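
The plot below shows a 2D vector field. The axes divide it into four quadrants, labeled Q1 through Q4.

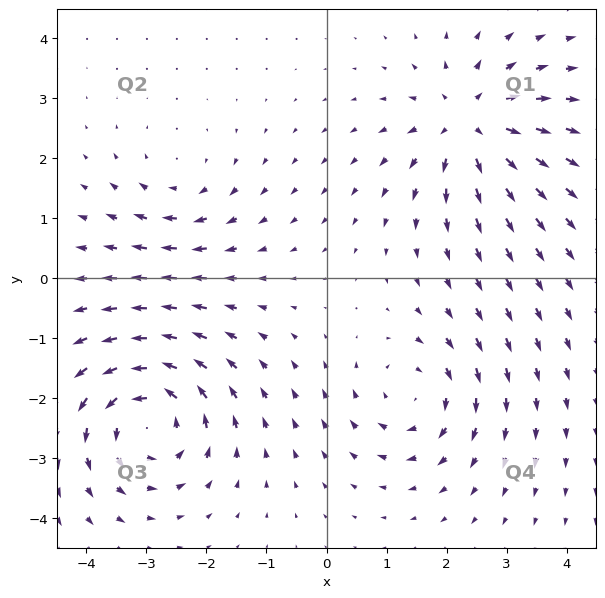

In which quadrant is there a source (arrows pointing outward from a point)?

The source sits at approximately (2.4, 2.6), which lies in quadrant Q1. The divergence there is about +5, positive as expected for a source.

Q1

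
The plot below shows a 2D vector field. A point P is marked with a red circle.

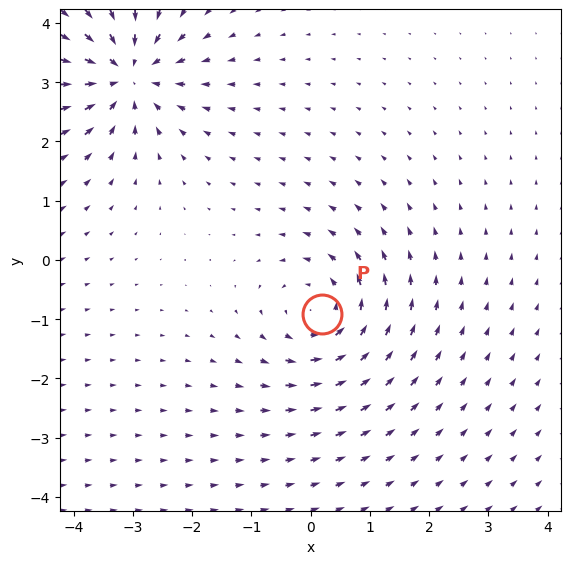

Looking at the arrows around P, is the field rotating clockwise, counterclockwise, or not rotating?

Near P at (0.2, -0.9) the arrows circulate counterclockwise. The curl (z-component) there is about +3; positive curl means counterclockwise rotation.

counterclockwise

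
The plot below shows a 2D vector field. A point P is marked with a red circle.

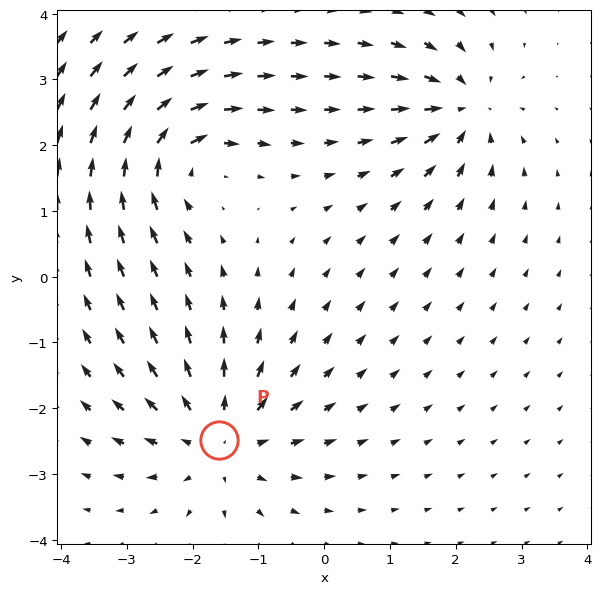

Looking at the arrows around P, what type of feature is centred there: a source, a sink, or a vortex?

source

At P (-1.6, -2.5) the arrows spread outward. Divergence about +3, curl ≈0 — positive divergence with near-zero curl is a source.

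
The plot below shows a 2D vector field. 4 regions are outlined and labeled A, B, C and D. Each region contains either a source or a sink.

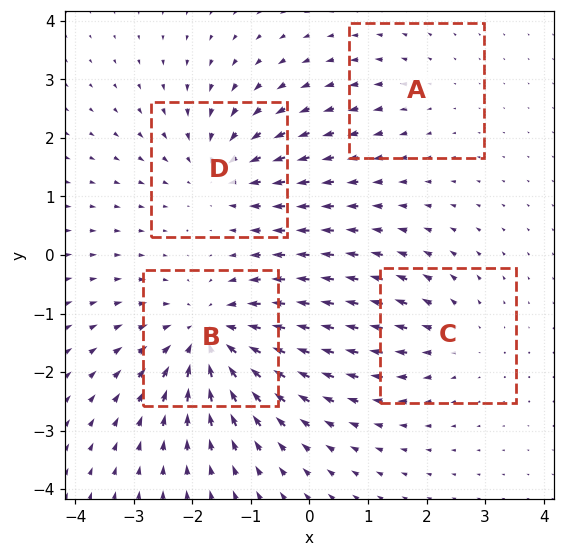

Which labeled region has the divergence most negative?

B

Divergence at each region's feature centre — A: about +2, B: about -7, C: about +3, D: about -4. Region B is most negative.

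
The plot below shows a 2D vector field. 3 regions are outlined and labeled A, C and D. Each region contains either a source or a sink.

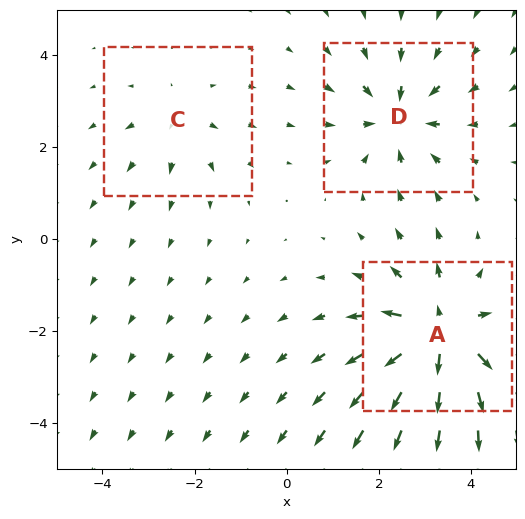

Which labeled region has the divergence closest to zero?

C

Divergence at each region's feature centre — A: about +6, C: about +2, D: about -4. Region C is closest to zero.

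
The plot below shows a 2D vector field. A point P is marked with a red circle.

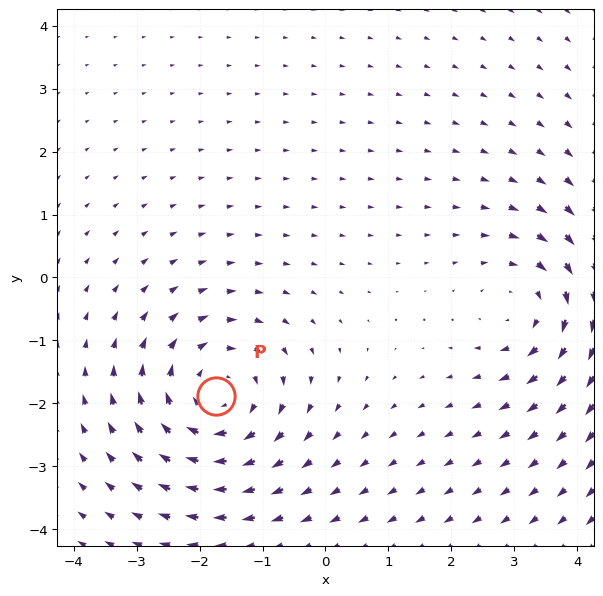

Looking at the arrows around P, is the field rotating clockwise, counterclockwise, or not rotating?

clockwise

Near P at (-1.7, -1.9) the arrows circulate clockwise. The curl (z-component) there is about -4; negative curl means clockwise rotation.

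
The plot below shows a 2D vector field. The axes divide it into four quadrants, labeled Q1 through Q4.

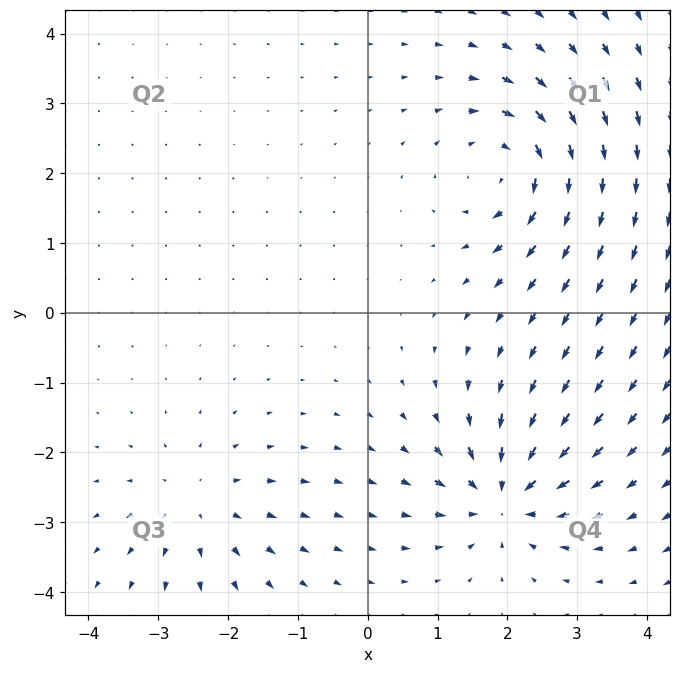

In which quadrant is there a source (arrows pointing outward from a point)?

Q3

The source sits at approximately (-2.5, -2.8), which lies in quadrant Q3. The divergence there is about +3, positive as expected for a source.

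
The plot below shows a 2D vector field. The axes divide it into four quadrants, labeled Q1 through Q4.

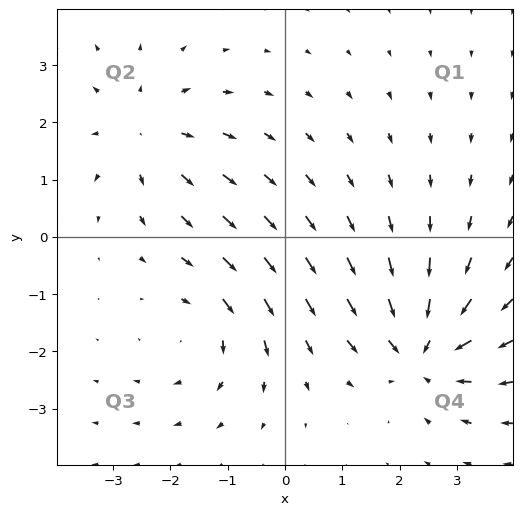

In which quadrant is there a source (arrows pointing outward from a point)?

The source sits at approximately (-2.5, 1.8), which lies in quadrant Q2. The divergence there is about +3, positive as expected for a source.

Q2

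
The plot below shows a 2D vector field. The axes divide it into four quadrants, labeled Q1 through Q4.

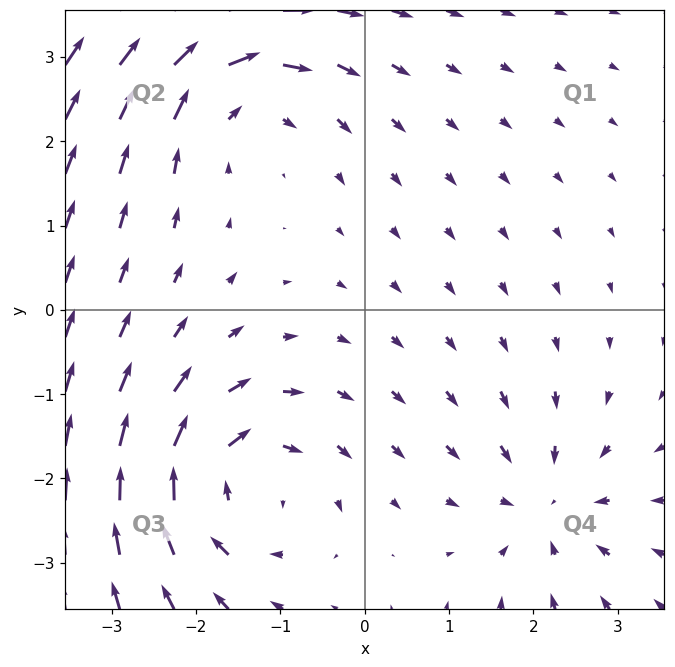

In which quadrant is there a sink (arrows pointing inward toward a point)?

Q4

The sink sits at approximately (2.2, -2.3), which lies in quadrant Q4. The divergence there is about -4, negative as expected for a sink.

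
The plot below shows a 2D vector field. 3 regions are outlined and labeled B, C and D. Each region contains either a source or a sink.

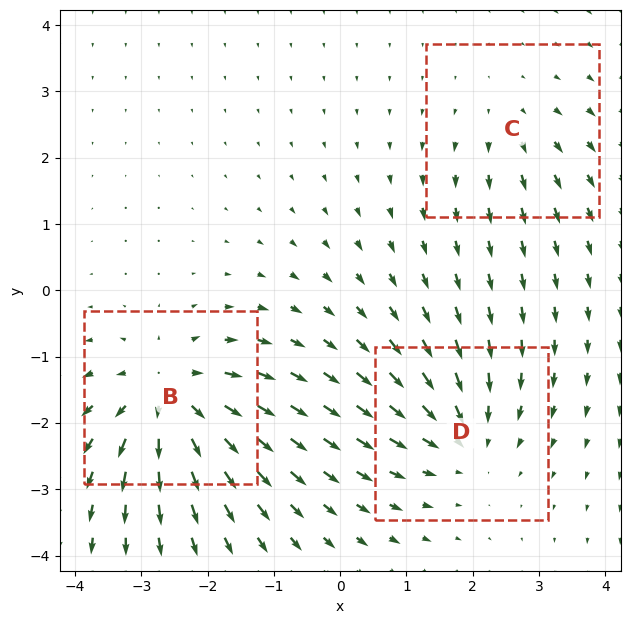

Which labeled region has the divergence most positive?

Divergence at each region's feature centre — B: about +5, C: about +2, D: about -4. Region B is most positive.

B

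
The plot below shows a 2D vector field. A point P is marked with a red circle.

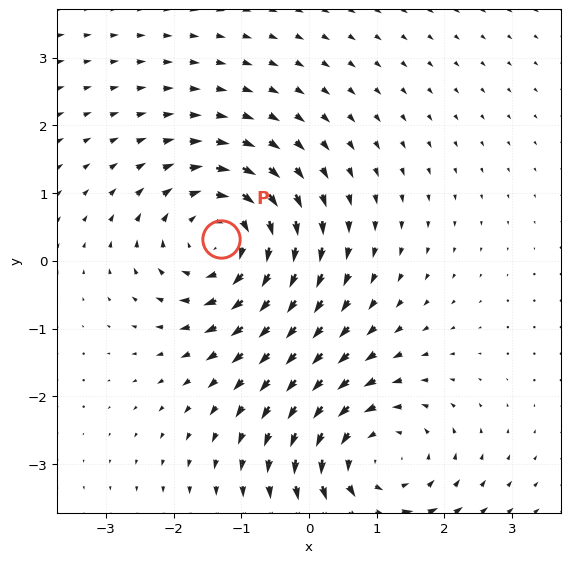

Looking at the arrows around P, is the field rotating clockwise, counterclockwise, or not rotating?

clockwise

Near P at (-1.3, 0.3) the arrows circulate clockwise. The curl (z-component) there is about -4; negative curl means clockwise rotation.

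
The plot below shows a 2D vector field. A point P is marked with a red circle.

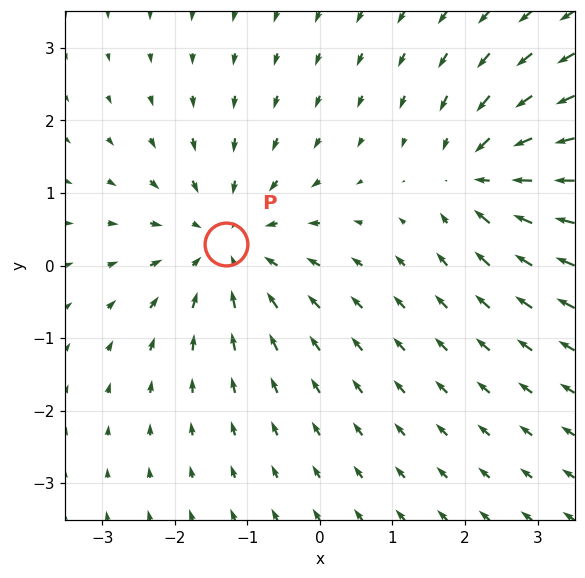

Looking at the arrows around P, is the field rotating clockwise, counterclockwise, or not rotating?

Near P at (-1.3, 0.3) the arrows show no circulation. The curl there is ≈0.

not rotating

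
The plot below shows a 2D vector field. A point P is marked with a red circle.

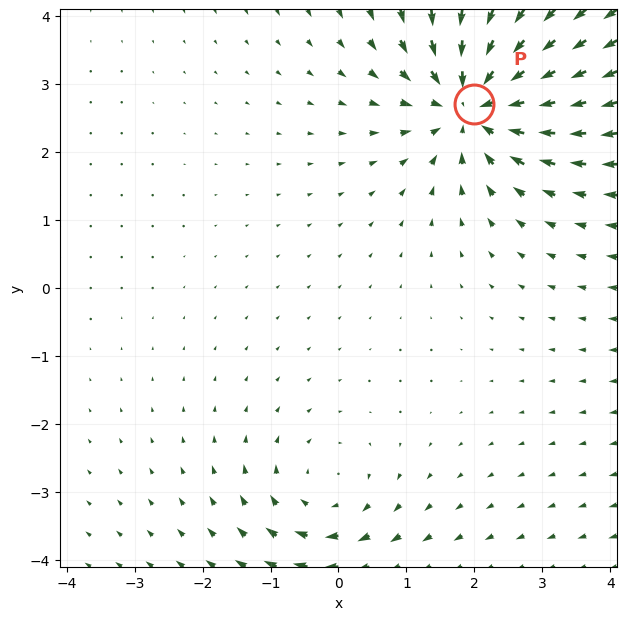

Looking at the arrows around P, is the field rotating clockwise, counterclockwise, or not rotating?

not rotating

Near P at (2.0, 2.7) the arrows show no circulation. The curl there is ≈0.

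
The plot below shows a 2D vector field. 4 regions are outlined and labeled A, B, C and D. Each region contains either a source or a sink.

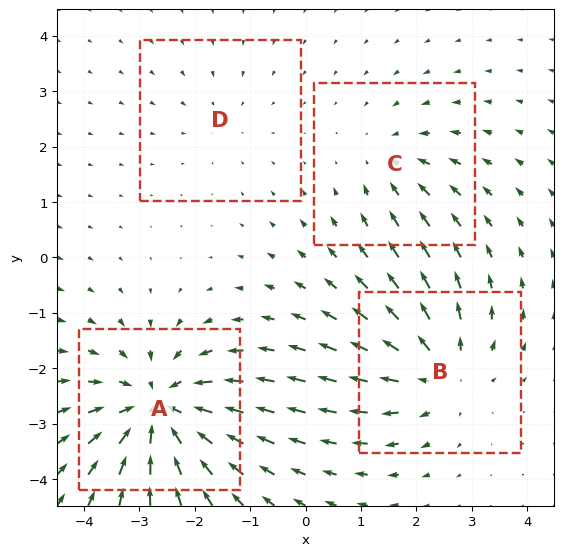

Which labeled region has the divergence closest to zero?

Divergence at each region's feature centre — A: about -7, B: about +5, C: about -3, D: about -2. Region D is closest to zero.

D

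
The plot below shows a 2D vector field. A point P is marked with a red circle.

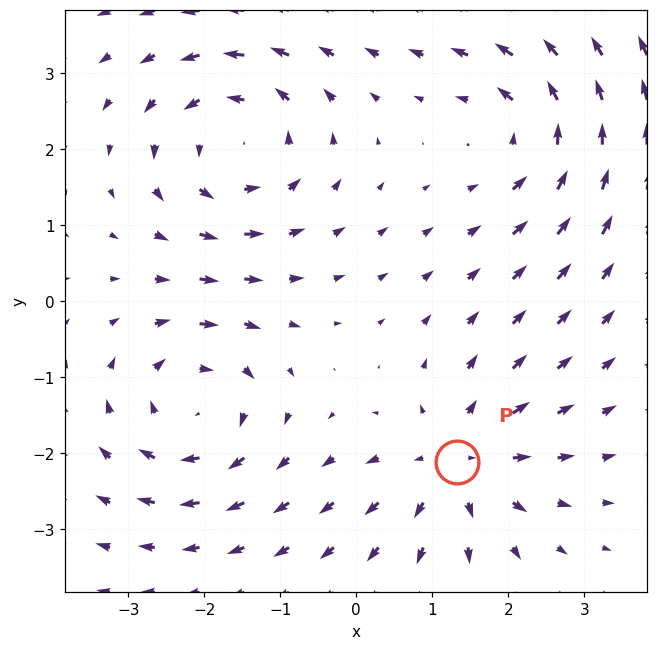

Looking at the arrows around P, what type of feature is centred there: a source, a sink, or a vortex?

source

At P (1.3, -2.1) the arrows spread outward. Divergence about +3, curl ≈0 — positive divergence with near-zero curl is a source.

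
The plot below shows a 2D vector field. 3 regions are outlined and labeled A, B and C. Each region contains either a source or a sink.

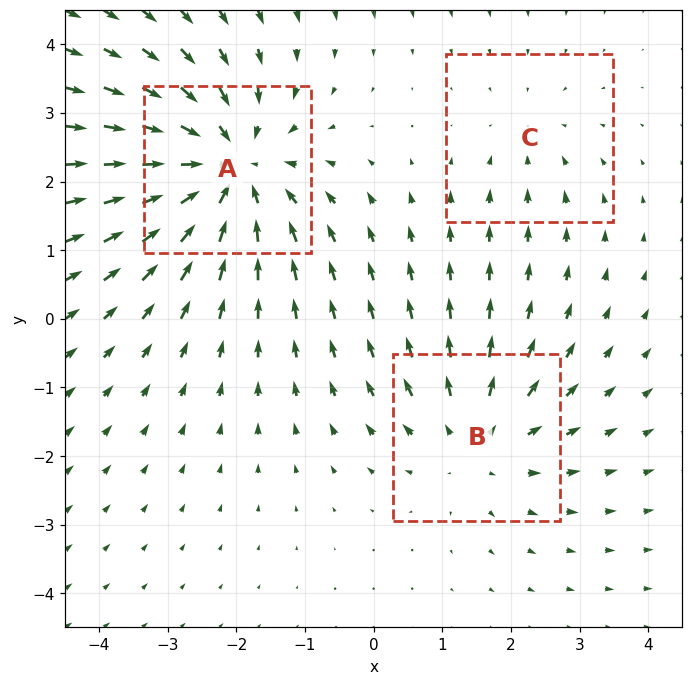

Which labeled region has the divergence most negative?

A

Divergence at each region's feature centre — A: about -4, B: about +3, C: about -2. Region A is most negative.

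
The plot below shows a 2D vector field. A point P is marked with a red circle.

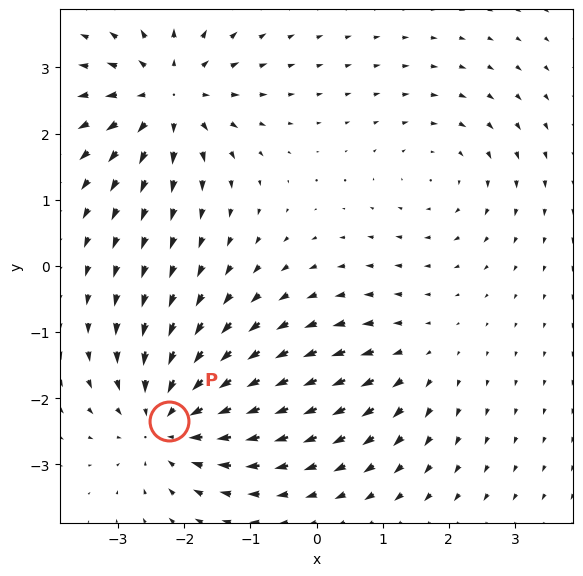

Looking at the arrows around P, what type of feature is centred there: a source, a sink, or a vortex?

sink

At P (-2.2, -2.3) the arrows converge inward. Divergence about -5, curl ≈0 — negative divergence with near-zero curl is a sink.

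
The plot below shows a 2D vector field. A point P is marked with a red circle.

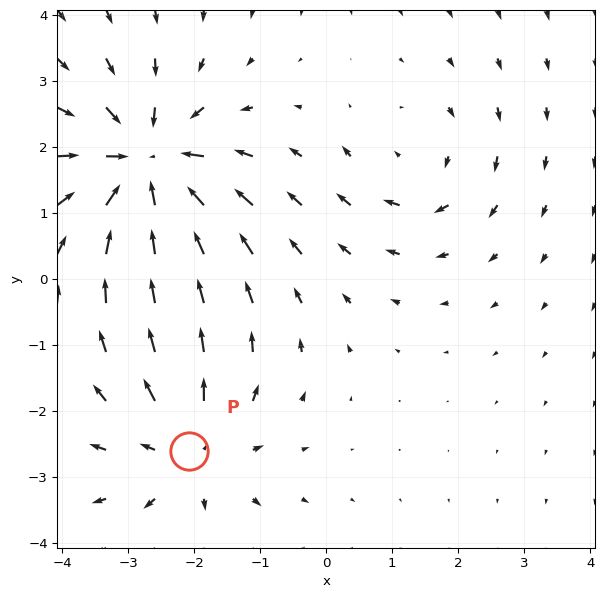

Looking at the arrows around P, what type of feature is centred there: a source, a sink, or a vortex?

source

At P (-2.1, -2.6) the arrows spread outward. Divergence about +3, curl ≈0 — positive divergence with near-zero curl is a source.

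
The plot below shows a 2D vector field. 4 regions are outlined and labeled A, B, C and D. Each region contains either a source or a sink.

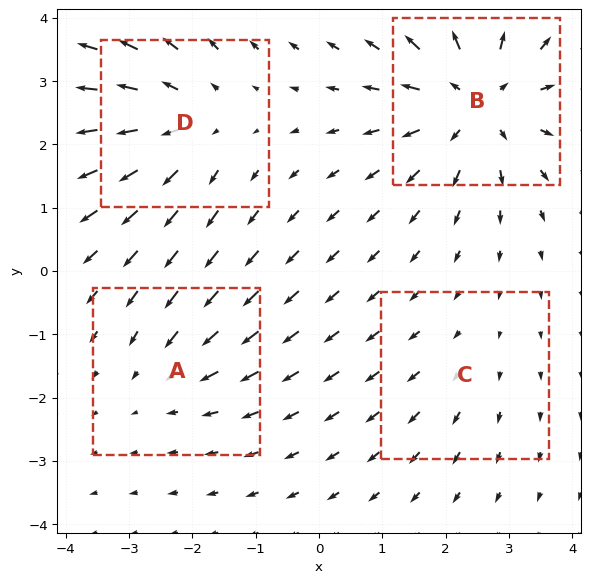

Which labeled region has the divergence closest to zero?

C

Divergence at each region's feature centre — A: about -3, B: about +6, C: about +2, D: about +4. Region C is closest to zero.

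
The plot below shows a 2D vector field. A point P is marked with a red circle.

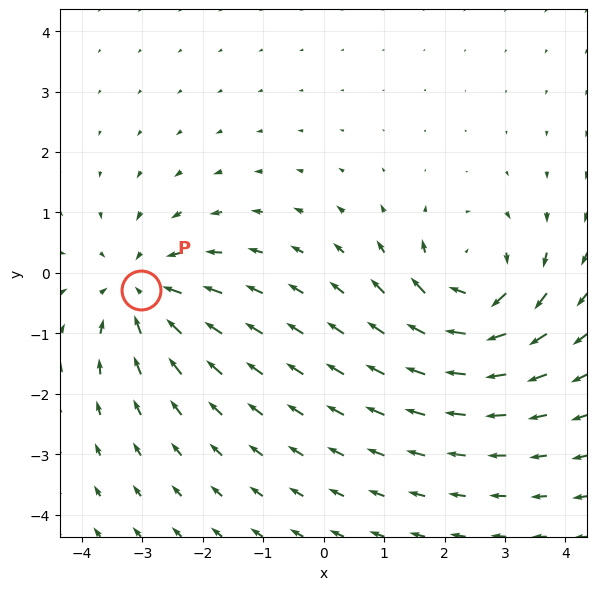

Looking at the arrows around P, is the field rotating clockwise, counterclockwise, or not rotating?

not rotating

Near P at (-3.0, -0.3) the arrows show no circulation. The curl there is ≈0.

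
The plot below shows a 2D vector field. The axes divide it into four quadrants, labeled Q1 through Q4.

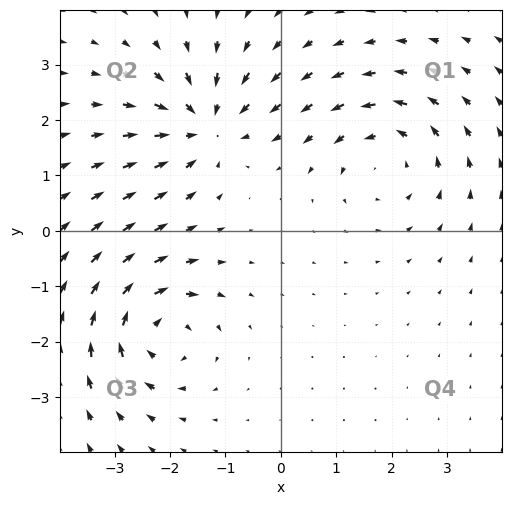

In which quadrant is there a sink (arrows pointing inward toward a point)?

Q2

The sink sits at approximately (-1.4, 1.9), which lies in quadrant Q2. The divergence there is about -5, negative as expected for a sink.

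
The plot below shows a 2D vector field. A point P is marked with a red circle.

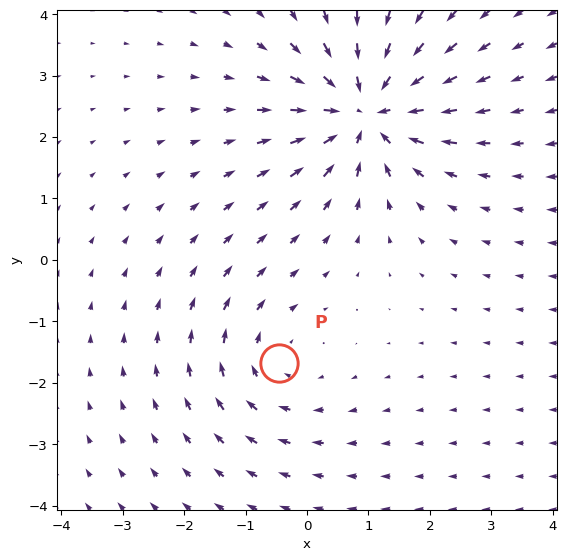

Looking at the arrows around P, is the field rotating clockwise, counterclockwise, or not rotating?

clockwise

Near P at (-0.5, -1.7) the arrows circulate clockwise. The curl (z-component) there is about -2; negative curl means clockwise rotation.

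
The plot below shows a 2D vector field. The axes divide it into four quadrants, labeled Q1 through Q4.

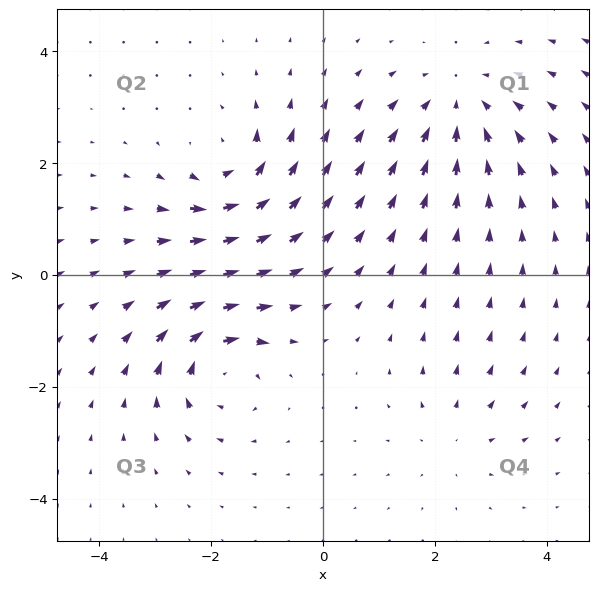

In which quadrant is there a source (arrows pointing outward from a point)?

Q4

The source sits at approximately (2.3, -2.9), which lies in quadrant Q4. The divergence there is about +3, positive as expected for a source.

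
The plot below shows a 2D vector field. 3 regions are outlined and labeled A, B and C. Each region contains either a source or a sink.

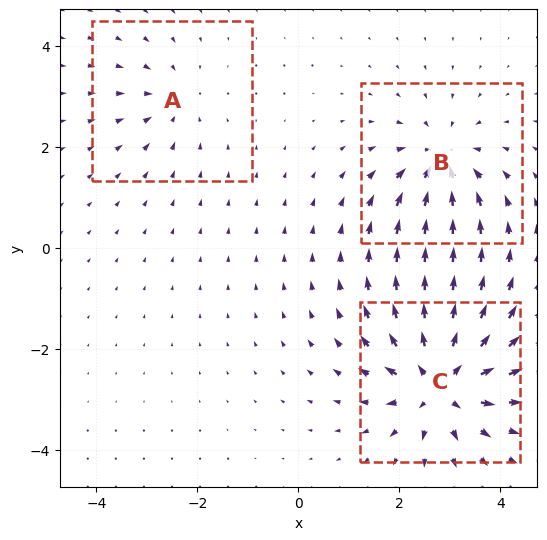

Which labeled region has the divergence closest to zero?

Divergence at each region's feature centre — A: about -2, B: about -4, C: about +6. Region A is closest to zero.

A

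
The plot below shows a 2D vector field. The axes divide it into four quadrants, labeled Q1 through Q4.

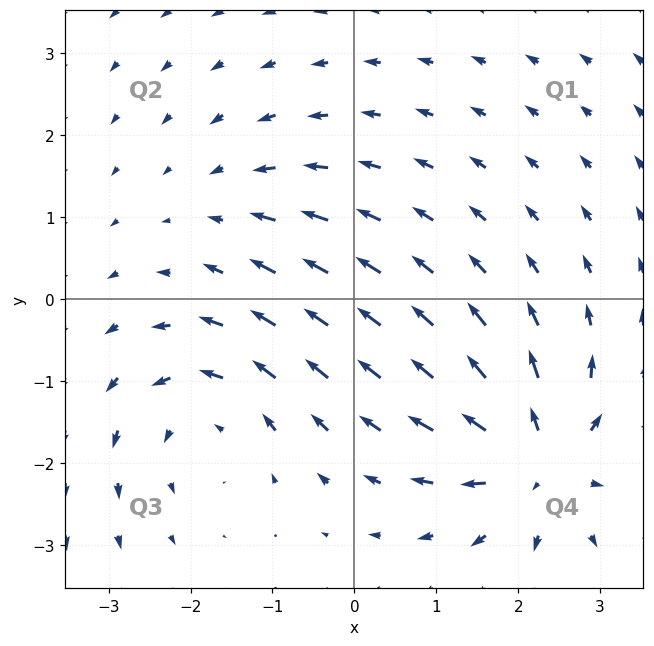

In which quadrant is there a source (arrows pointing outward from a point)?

The source sits at approximately (2.2, -2.0), which lies in quadrant Q4. The divergence there is about +7, positive as expected for a source.

Q4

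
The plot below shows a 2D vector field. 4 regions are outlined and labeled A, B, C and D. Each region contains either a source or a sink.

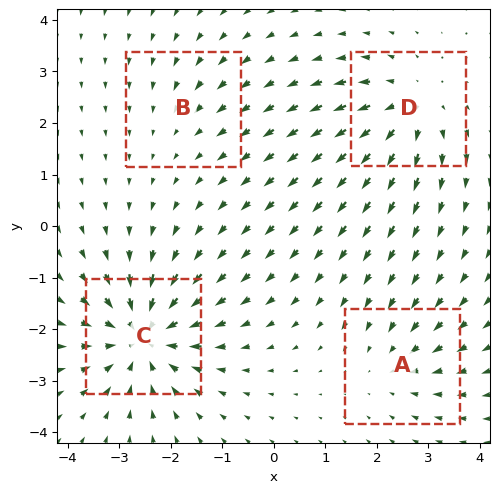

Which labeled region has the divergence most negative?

Divergence at each region's feature centre — A: about -3, B: about -2, C: about -8, D: about +5. Region C is most negative.

C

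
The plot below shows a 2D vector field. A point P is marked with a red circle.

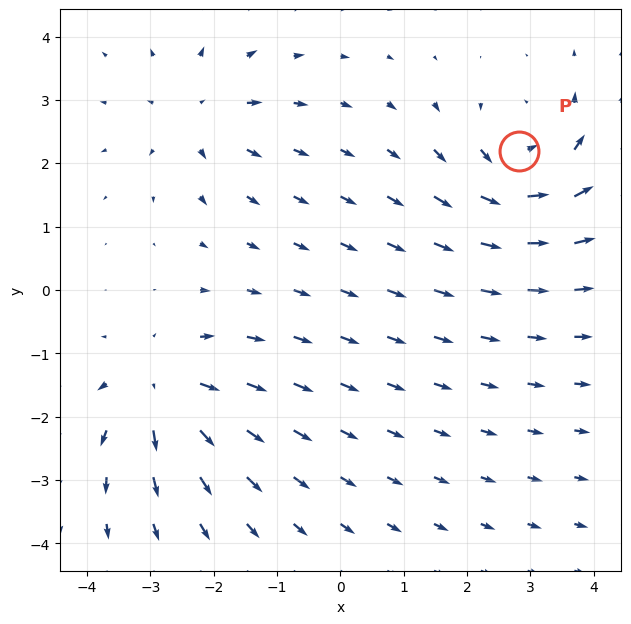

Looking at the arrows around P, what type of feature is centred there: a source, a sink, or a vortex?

vortex

At P (2.8, 2.2) the arrows circulate counterclockwise. Divergence ≈0, curl about +5 — near-zero divergence with nonzero curl is a vortex.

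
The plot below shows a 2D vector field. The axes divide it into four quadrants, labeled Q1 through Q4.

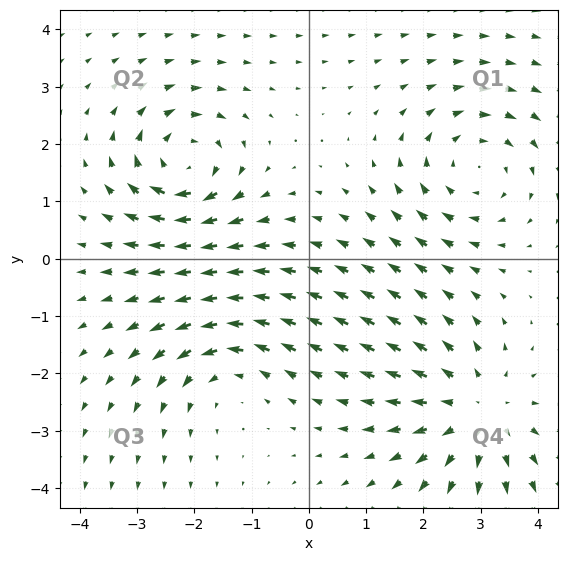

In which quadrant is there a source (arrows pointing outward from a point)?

The source sits at approximately (2.9, -2.7), which lies in quadrant Q4. The divergence there is about +4, positive as expected for a source.

Q4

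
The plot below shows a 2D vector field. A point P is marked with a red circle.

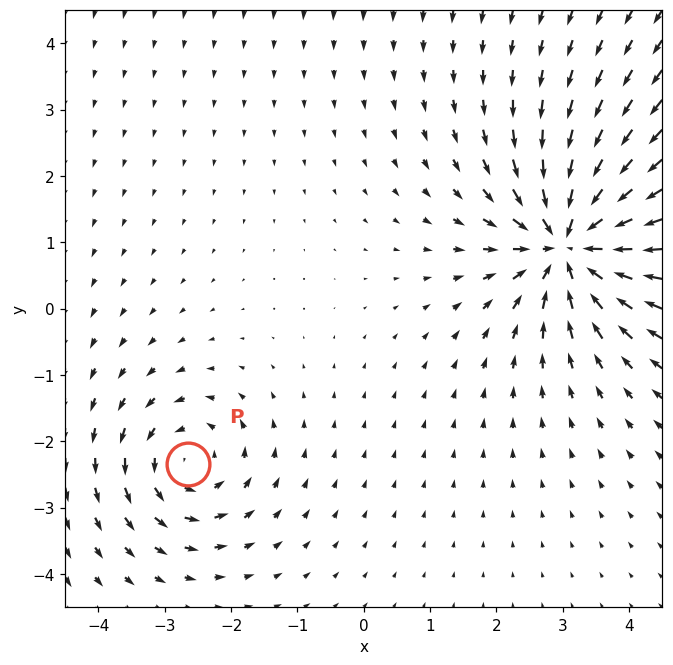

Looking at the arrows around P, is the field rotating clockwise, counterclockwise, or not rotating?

counterclockwise

Near P at (-2.7, -2.3) the arrows circulate counterclockwise. The curl (z-component) there is about +4; positive curl means counterclockwise rotation.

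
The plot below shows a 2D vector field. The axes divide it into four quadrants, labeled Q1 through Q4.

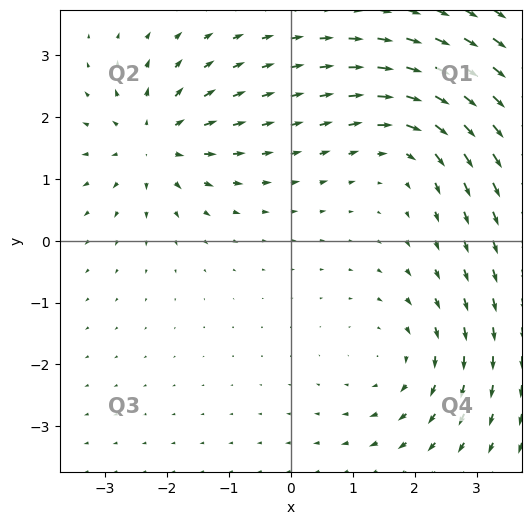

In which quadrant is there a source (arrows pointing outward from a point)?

Q2

The source sits at approximately (-2.2, 1.6), which lies in quadrant Q2. The divergence there is about +4, positive as expected for a source.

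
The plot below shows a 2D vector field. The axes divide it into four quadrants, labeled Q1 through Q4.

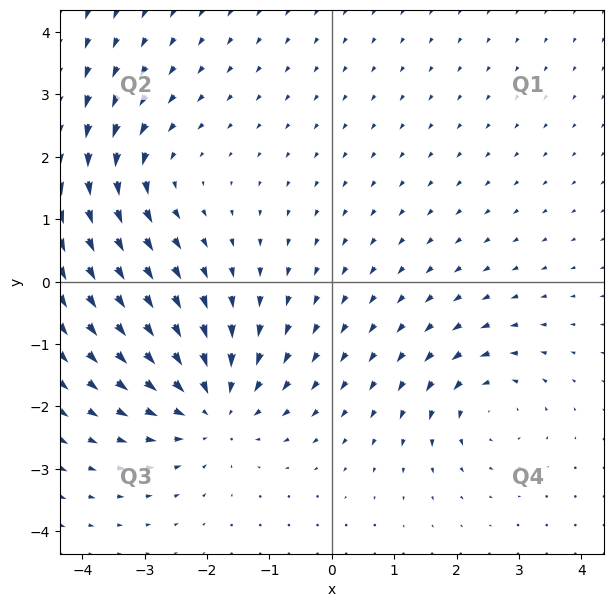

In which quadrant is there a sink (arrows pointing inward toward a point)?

The sink sits at approximately (-1.9, -2.0), which lies in quadrant Q3. The divergence there is about -4, negative as expected for a sink.

Q3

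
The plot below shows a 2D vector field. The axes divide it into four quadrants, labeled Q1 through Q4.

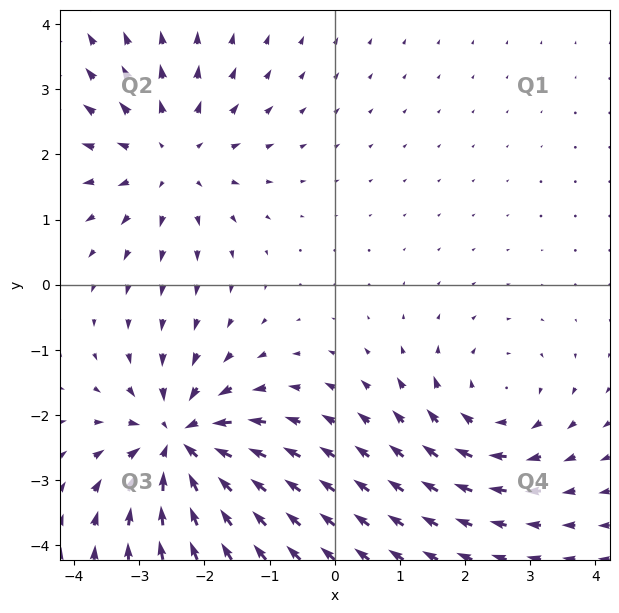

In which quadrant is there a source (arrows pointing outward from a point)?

The source sits at approximately (-2.5, 2.0), which lies in quadrant Q2. The divergence there is about +3, positive as expected for a source.

Q2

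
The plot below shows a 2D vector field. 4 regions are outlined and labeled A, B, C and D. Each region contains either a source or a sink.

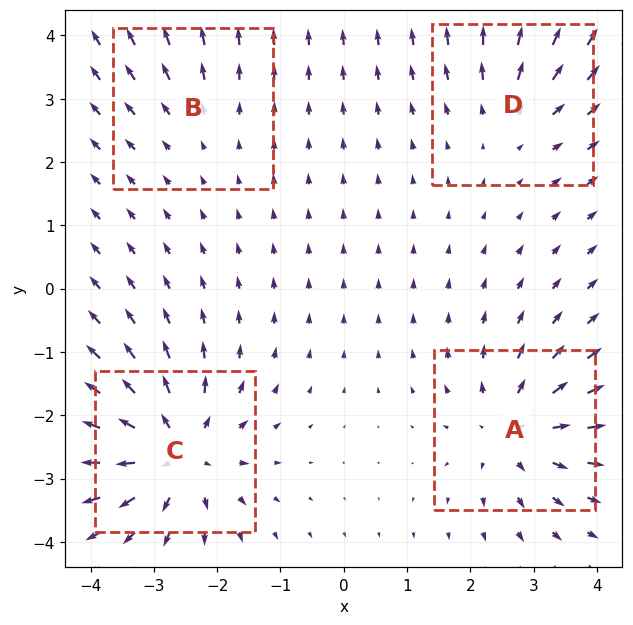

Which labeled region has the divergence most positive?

C

Divergence at each region's feature centre — A: about +5, B: about +2, C: about +7, D: about +3. Region C is most positive.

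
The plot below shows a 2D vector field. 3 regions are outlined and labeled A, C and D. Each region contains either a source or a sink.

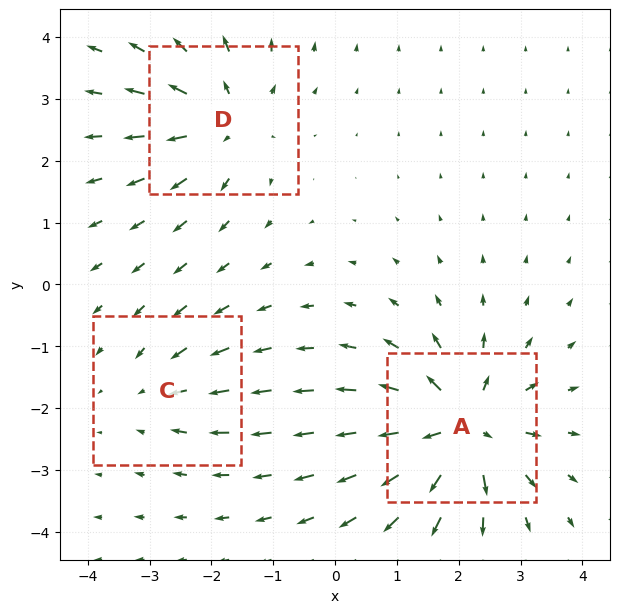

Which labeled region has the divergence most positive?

A

Divergence at each region's feature centre — A: about +6, C: about -2, D: about +4. Region A is most positive.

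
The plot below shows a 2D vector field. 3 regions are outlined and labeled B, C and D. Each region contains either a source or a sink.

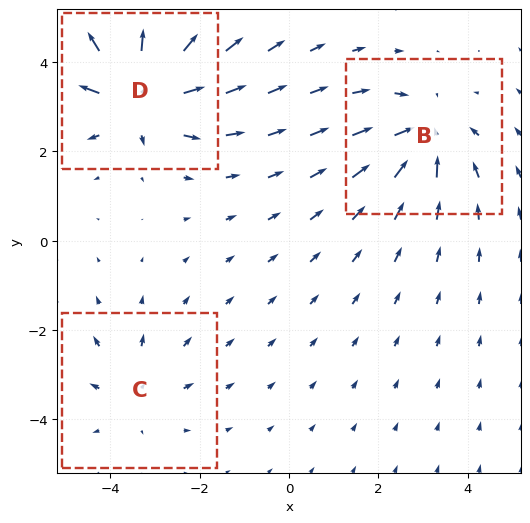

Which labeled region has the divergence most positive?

D

Divergence at each region's feature centre — B: about -3, C: about +2, D: about +5. Region D is most positive.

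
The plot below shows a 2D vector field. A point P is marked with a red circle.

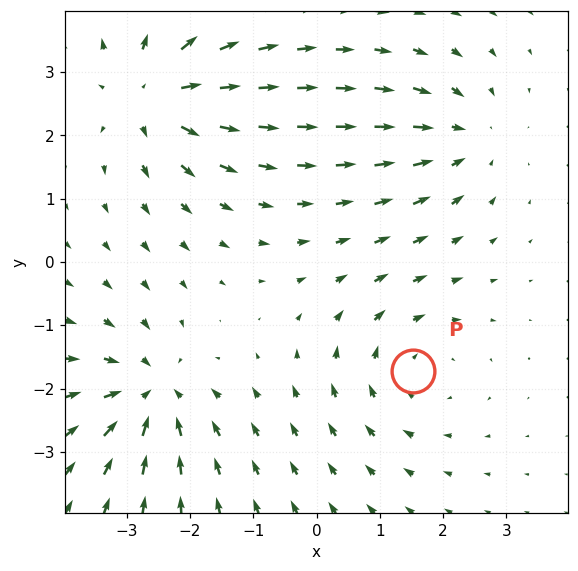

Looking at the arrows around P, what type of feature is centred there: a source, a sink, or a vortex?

vortex

At P (1.5, -1.7) the arrows circulate clockwise. Divergence ≈0, curl about -3 — near-zero divergence with nonzero curl is a vortex.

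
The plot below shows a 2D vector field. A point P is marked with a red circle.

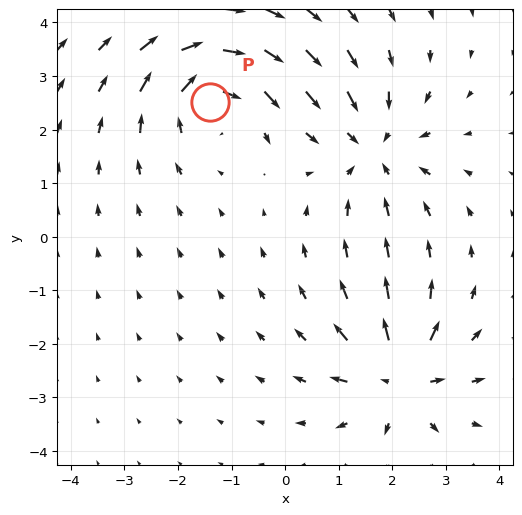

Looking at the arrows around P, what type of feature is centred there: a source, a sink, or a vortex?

At P (-1.4, 2.5) the arrows circulate clockwise. Divergence ≈0, curl about -5 — near-zero divergence with nonzero curl is a vortex.

vortex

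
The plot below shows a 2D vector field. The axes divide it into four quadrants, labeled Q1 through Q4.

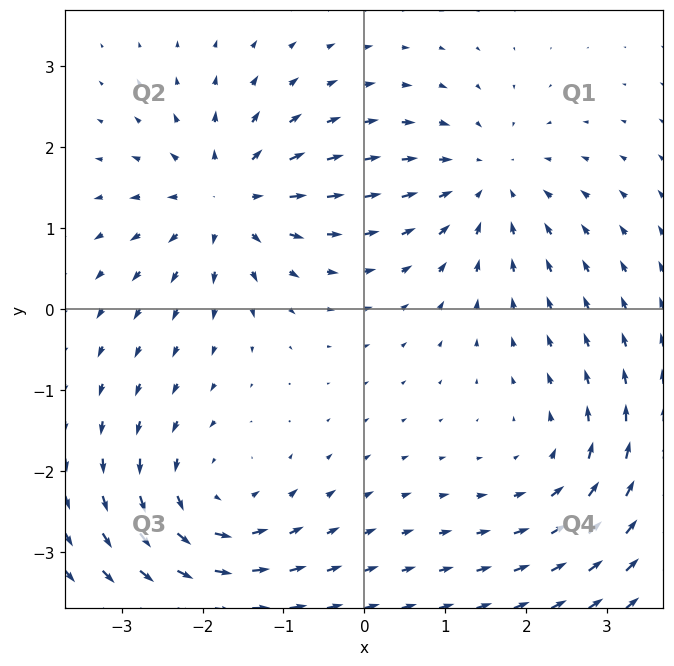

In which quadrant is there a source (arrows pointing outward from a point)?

Q2

The source sits at approximately (-1.7, 1.4), which lies in quadrant Q2. The divergence there is about +6, positive as expected for a source.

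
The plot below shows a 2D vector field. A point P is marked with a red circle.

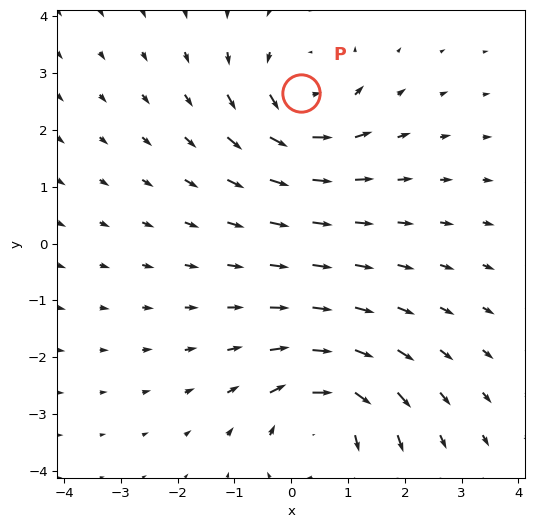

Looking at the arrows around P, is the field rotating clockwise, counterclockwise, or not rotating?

counterclockwise

Near P at (0.2, 2.7) the arrows circulate counterclockwise. The curl (z-component) there is about +5; positive curl means counterclockwise rotation.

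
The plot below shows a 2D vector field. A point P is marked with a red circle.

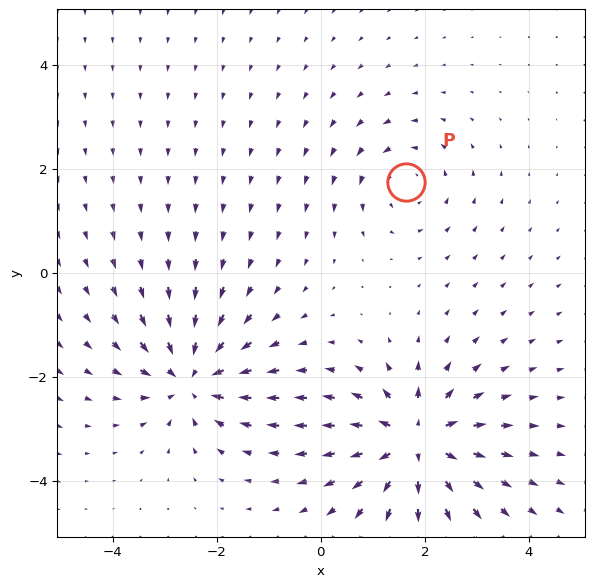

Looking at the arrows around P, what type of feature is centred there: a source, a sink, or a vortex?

vortex

At P (1.6, 1.7) the arrows circulate counterclockwise. Divergence ≈0, curl about +3 — near-zero divergence with nonzero curl is a vortex.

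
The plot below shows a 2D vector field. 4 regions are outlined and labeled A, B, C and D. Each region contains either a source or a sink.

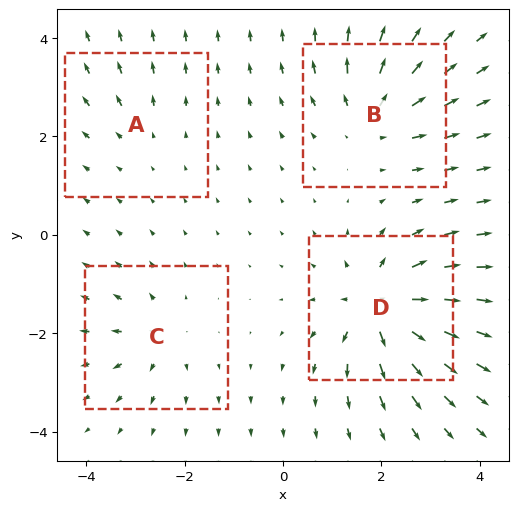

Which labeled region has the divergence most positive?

D

Divergence at each region's feature centre — A: about +2, B: about +6, C: about +4, D: about +8. Region D is most positive.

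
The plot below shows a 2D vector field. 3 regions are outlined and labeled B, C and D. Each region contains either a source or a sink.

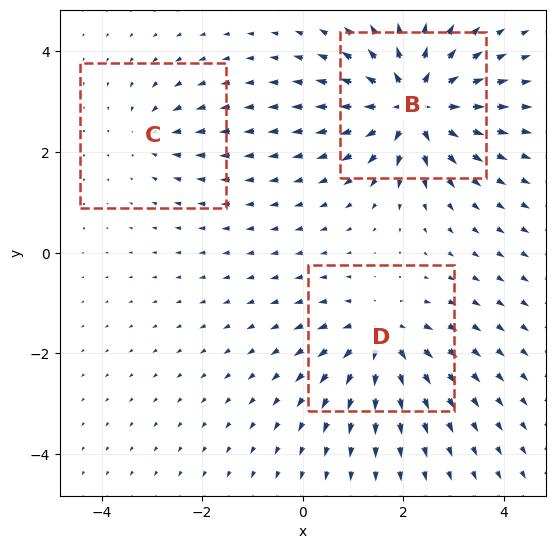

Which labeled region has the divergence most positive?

B

Divergence at each region's feature centre — B: about +6, C: about -2, D: about +4. Region B is most positive.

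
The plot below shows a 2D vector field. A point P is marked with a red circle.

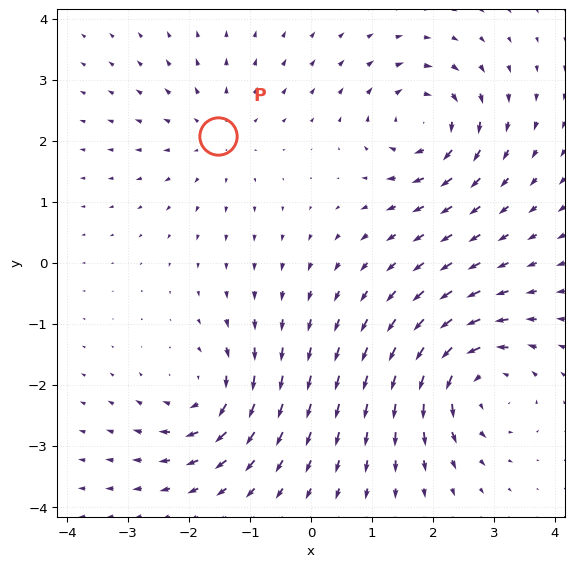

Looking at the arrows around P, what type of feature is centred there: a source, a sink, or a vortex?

At P (-1.5, 2.1) the arrows spread outward. Divergence about +3, curl ≈0 — positive divergence with near-zero curl is a source.

source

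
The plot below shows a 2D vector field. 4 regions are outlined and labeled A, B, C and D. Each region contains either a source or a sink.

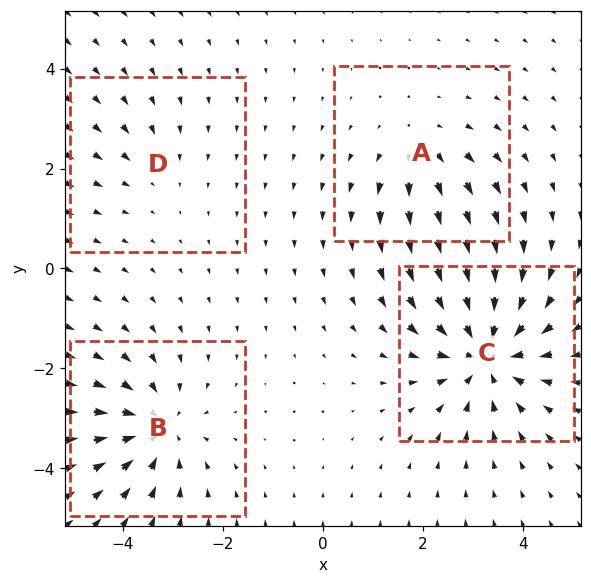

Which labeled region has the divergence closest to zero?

D

Divergence at each region's feature centre — A: about +3, B: about -5, C: about -6, D: about -2. Region D is closest to zero.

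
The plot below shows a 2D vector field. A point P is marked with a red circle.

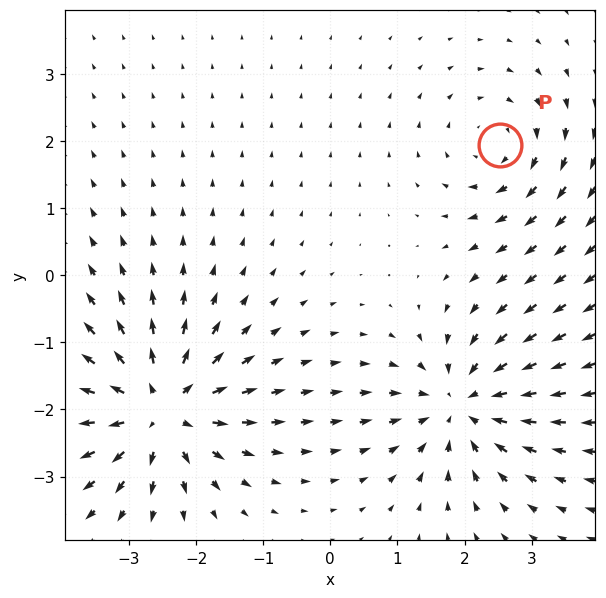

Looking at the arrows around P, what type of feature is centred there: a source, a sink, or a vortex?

At P (2.5, 1.9) the arrows circulate clockwise. Divergence ≈0, curl about -3 — near-zero divergence with nonzero curl is a vortex.

vortex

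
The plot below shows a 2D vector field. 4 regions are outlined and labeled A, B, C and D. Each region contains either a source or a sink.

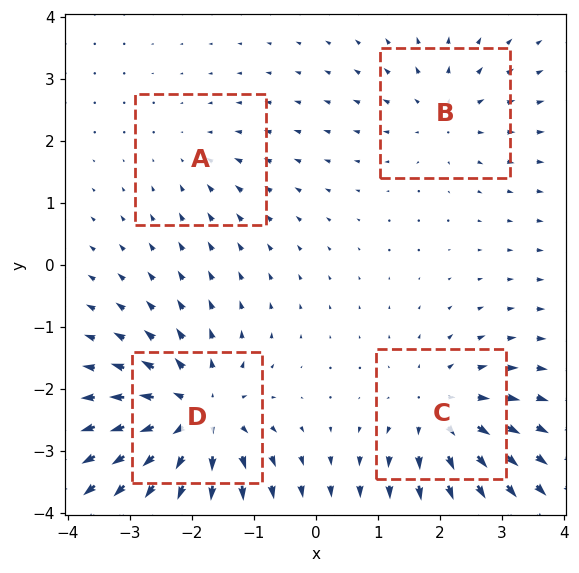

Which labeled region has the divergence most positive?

Divergence at each region's feature centre — A: about -2, B: about +4, C: about +5, D: about +7. Region D is most positive.

D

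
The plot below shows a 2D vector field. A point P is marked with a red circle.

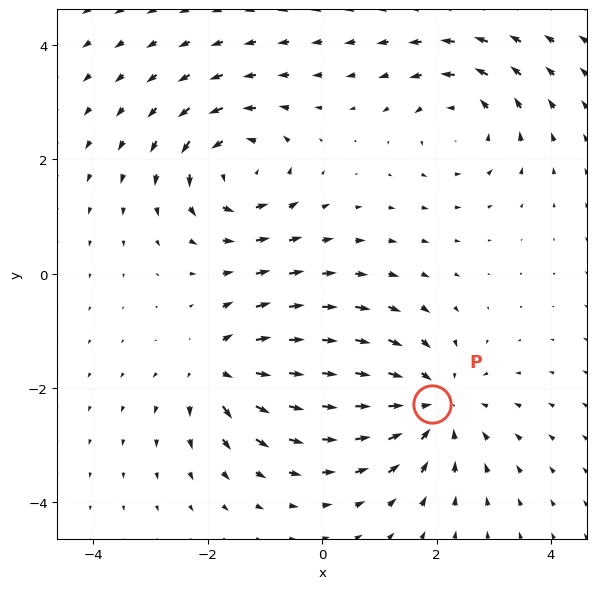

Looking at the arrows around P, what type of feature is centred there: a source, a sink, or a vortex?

At P (1.9, -2.3) the arrows converge inward. Divergence about -4, curl ≈0 — negative divergence with near-zero curl is a sink.

sink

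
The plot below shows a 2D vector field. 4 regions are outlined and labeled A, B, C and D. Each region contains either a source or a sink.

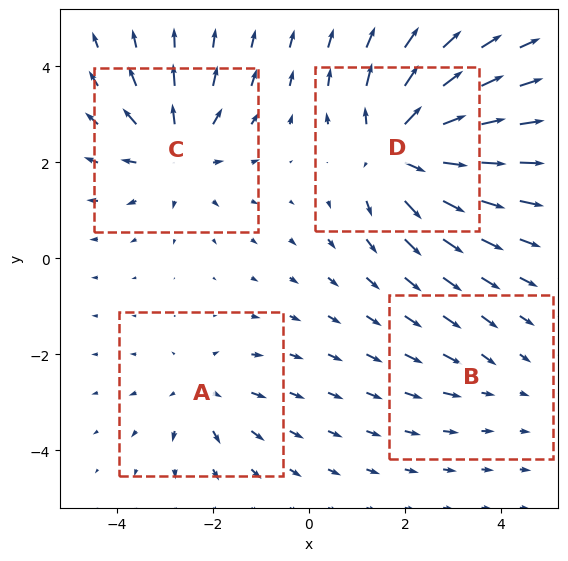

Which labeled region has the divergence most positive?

D

Divergence at each region's feature centre — A: about +4, B: about -2, C: about +5, D: about +8. Region D is most positive.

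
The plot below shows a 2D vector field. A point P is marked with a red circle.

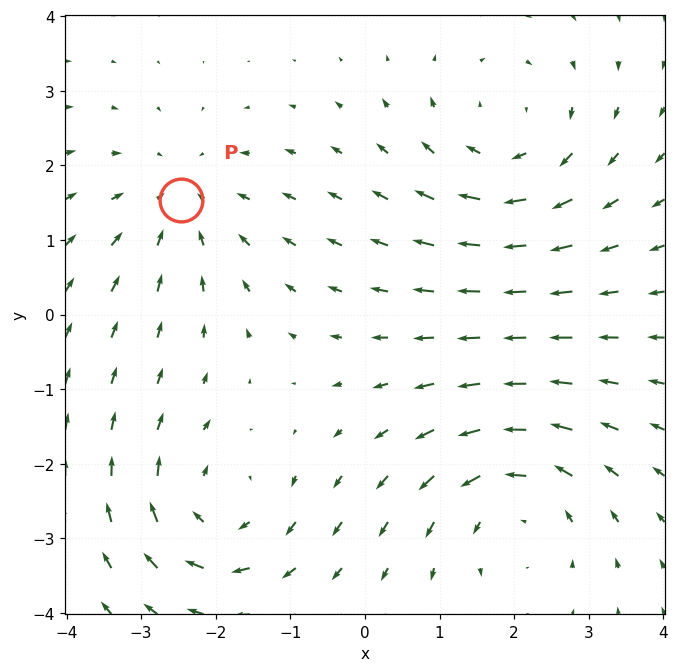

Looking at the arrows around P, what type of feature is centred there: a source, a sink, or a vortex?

At P (-2.5, 1.5) the arrows converge inward. Divergence about -3, curl ≈0 — negative divergence with near-zero curl is a sink.

sink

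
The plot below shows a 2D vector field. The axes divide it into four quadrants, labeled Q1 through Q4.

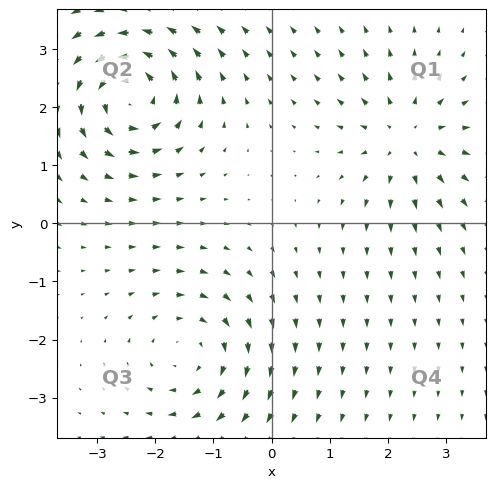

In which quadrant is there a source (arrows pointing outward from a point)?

The source sits at approximately (2.3, 1.5), which lies in quadrant Q1. The divergence there is about +3, positive as expected for a source.

Q1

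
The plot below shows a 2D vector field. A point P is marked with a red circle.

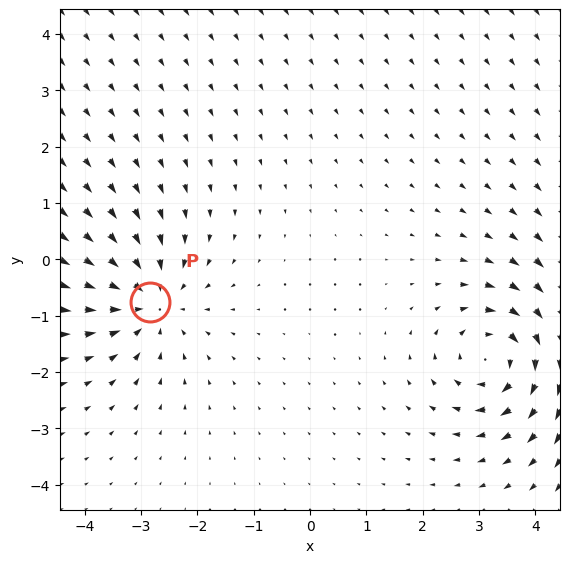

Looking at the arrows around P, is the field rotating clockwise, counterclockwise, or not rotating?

Near P at (-2.8, -0.7) the arrows show no circulation. The curl there is ≈0.

not rotating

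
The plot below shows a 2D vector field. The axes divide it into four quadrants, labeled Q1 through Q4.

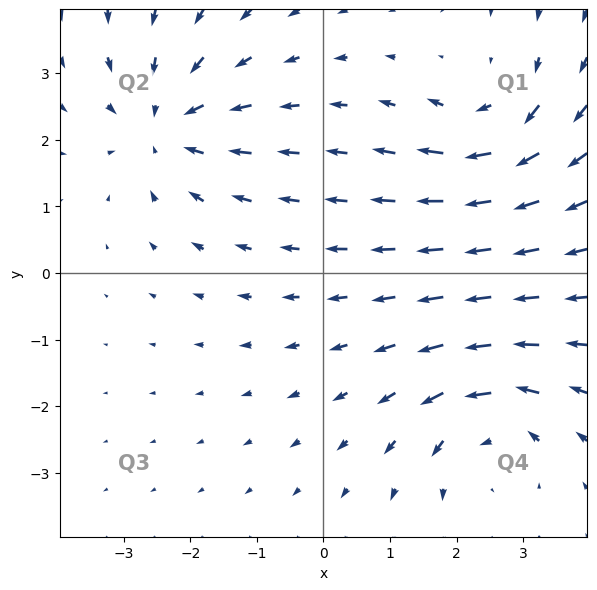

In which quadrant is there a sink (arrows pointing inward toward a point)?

The sink sits at approximately (-2.4, 2.2), which lies in quadrant Q2. The divergence there is about -4, negative as expected for a sink.

Q2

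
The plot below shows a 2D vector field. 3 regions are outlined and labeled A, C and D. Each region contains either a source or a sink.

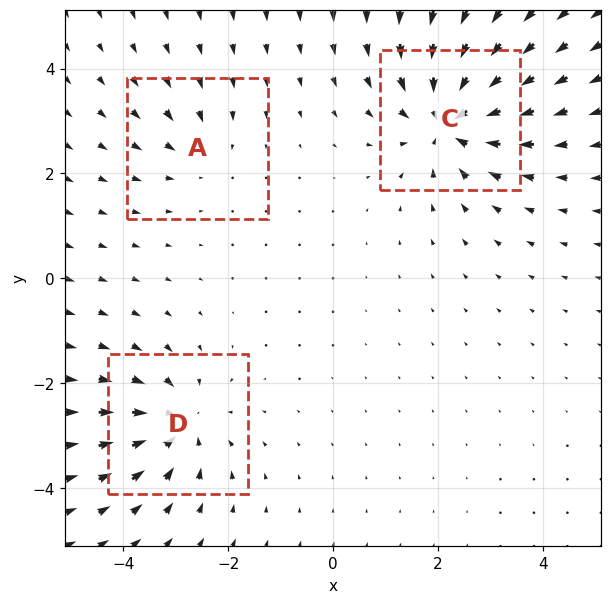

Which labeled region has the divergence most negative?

C

Divergence at each region's feature centre — A: about -2, C: about -5, D: about -4. Region C is most negative.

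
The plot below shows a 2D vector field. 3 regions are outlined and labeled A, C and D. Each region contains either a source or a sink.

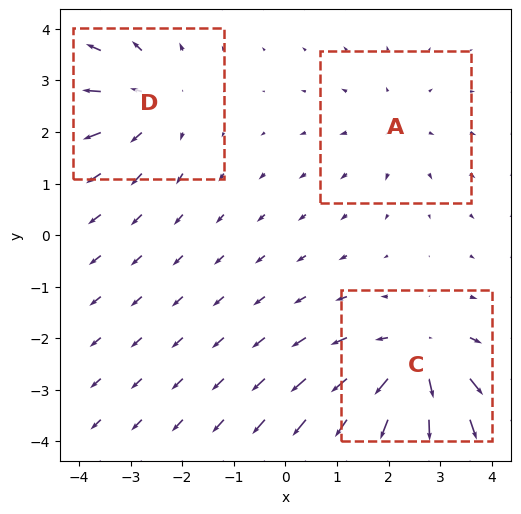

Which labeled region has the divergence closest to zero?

Divergence at each region's feature centre — A: about +2, C: about +4, D: about +3. Region A is closest to zero.

A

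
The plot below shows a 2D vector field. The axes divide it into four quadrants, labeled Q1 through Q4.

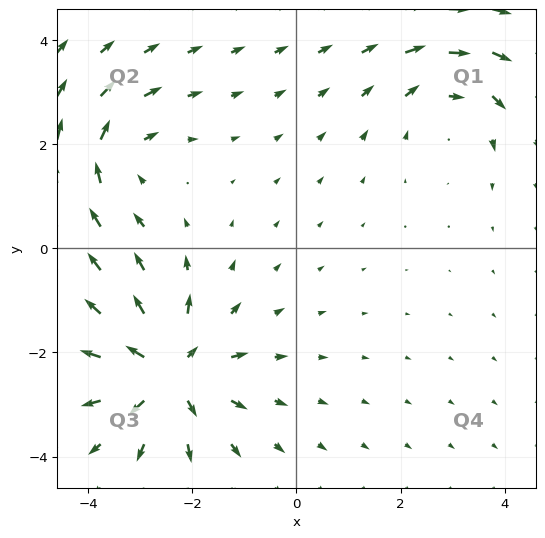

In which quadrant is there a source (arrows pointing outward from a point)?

Q3

The source sits at approximately (-2.5, -2.4), which lies in quadrant Q3. The divergence there is about +5, positive as expected for a source.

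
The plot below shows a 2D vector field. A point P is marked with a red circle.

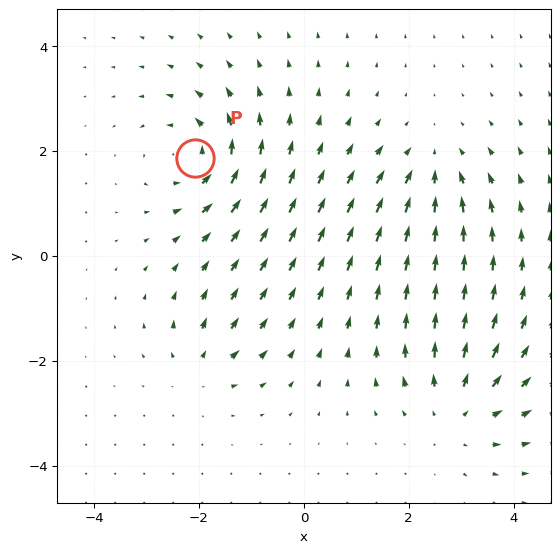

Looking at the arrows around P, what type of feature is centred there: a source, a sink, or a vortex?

vortex

At P (-2.1, 1.9) the arrows circulate counterclockwise. Divergence ≈0, curl about +6 — near-zero divergence with nonzero curl is a vortex.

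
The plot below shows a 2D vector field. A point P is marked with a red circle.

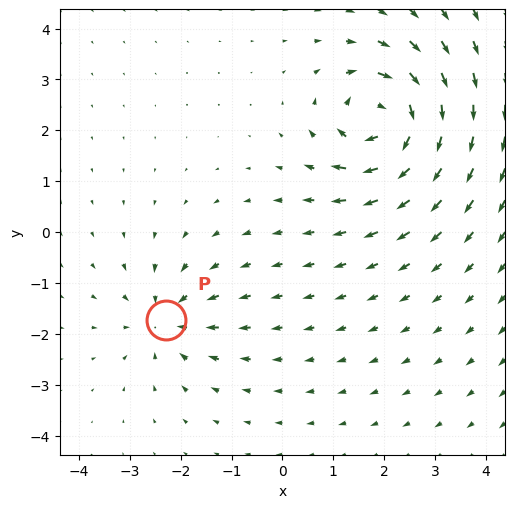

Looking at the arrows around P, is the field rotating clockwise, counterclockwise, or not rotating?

Near P at (-2.3, -1.7) the arrows show no circulation. The curl there is ≈0.

not rotating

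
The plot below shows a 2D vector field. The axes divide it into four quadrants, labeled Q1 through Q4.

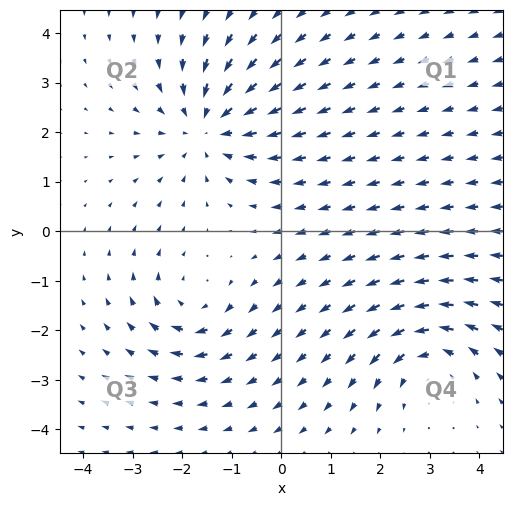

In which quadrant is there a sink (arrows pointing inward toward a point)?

Q2

The sink sits at approximately (-1.5, 2.1), which lies in quadrant Q2. The divergence there is about -4, negative as expected for a sink.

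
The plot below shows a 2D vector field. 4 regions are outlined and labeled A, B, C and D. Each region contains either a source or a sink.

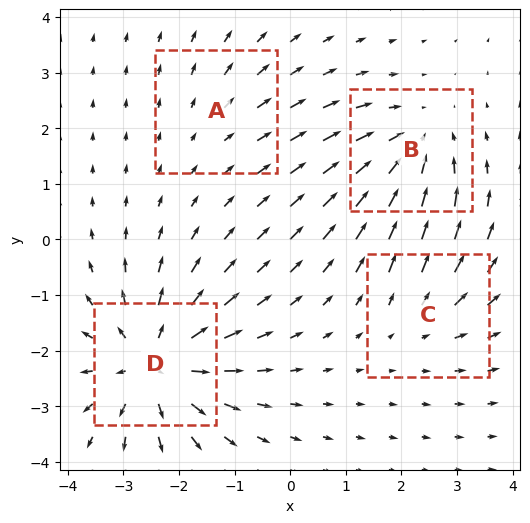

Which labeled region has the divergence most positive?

Divergence at each region's feature centre — A: about +2, B: about -5, C: about +3, D: about +7. Region D is most positive.

D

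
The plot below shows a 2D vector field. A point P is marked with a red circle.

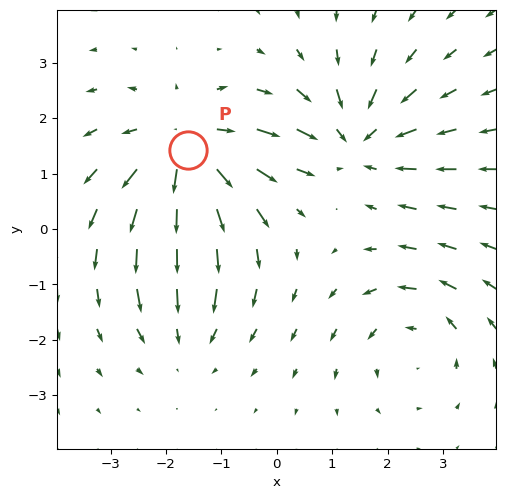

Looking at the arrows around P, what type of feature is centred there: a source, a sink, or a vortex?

At P (-1.6, 1.4) the arrows spread outward. Divergence about +4, curl ≈0 — positive divergence with near-zero curl is a source.

source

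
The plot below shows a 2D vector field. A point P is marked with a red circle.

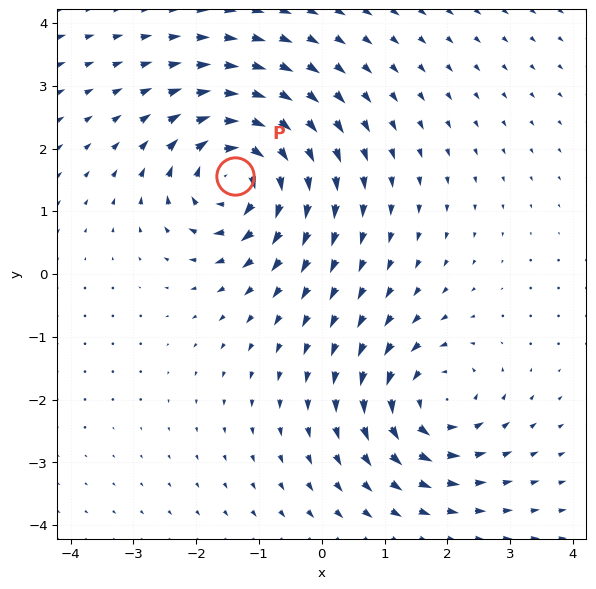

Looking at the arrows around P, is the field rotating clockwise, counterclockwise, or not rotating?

Near P at (-1.4, 1.6) the arrows circulate clockwise. The curl (z-component) there is about -5; negative curl means clockwise rotation.

clockwise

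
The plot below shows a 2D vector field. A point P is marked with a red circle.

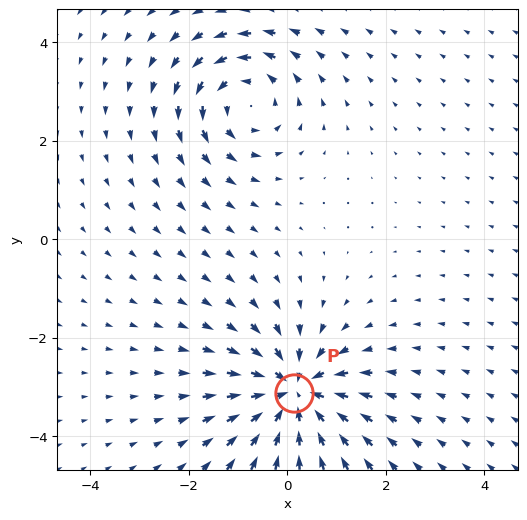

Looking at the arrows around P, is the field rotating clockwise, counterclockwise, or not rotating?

Near P at (0.1, -3.1) the arrows show no circulation. The curl there is ≈0.

not rotating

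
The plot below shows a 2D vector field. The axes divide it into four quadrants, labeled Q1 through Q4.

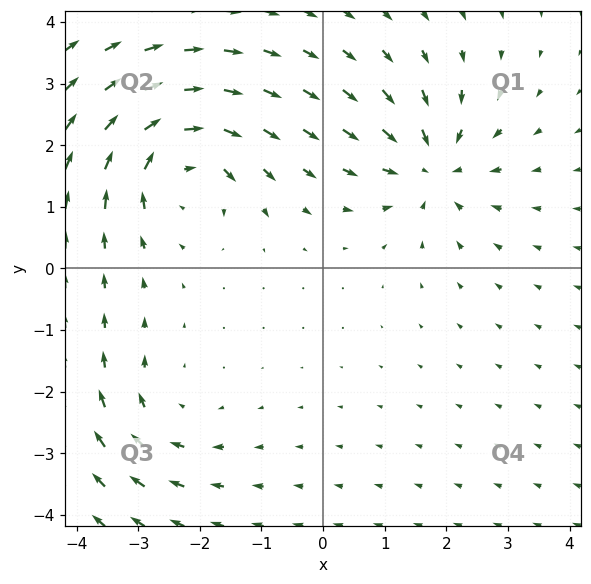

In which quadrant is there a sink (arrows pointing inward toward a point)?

Q1

The sink sits at approximately (1.8, 1.6), which lies in quadrant Q1. The divergence there is about -5, negative as expected for a sink.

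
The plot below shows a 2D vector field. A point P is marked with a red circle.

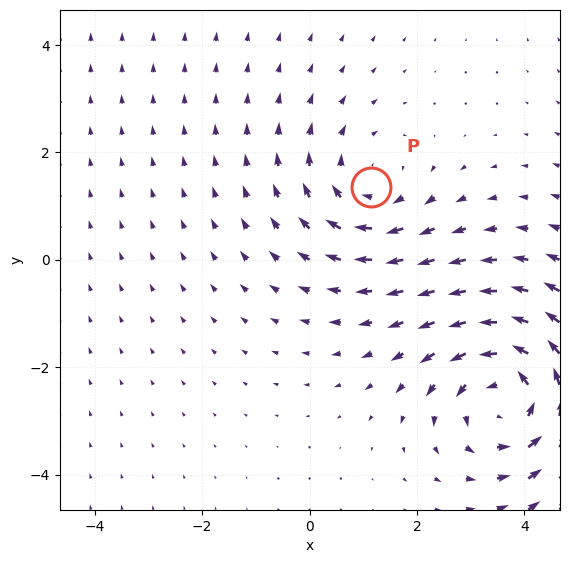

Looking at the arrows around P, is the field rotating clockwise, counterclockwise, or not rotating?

Near P at (1.1, 1.4) the arrows circulate clockwise. The curl (z-component) there is about -2; negative curl means clockwise rotation.

clockwise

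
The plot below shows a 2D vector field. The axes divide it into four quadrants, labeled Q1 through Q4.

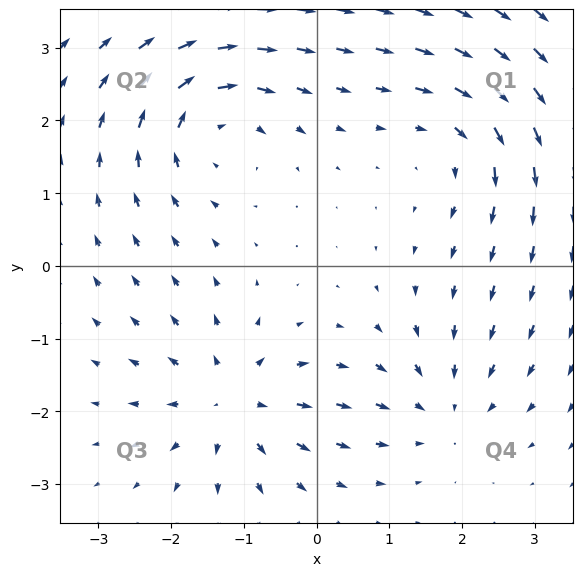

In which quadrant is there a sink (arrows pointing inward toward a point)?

The sink sits at approximately (1.7, -2.0), which lies in quadrant Q4. The divergence there is about -3, negative as expected for a sink.

Q4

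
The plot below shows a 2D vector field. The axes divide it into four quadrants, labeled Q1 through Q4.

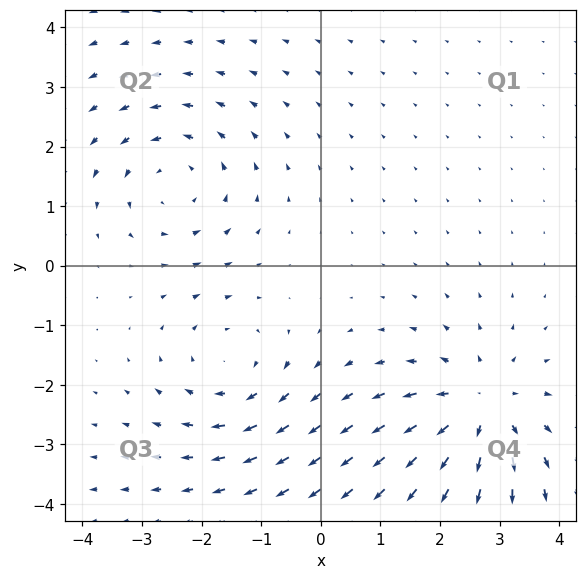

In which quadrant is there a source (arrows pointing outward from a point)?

Q4

The source sits at approximately (2.7, -2.4), which lies in quadrant Q4. The divergence there is about +4, positive as expected for a source.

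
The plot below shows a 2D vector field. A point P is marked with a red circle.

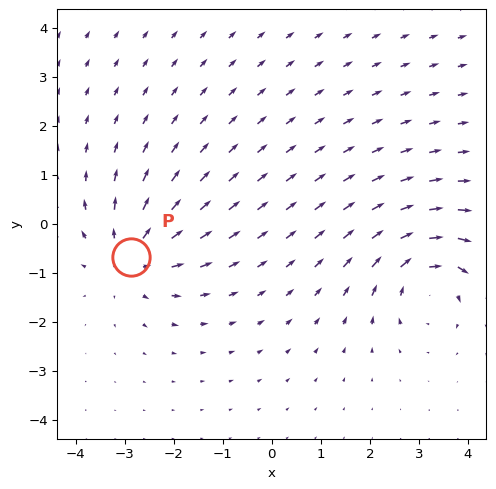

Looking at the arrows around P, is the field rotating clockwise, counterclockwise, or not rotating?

Near P at (-2.9, -0.7) the arrows show no circulation. The curl there is ≈0.

not rotating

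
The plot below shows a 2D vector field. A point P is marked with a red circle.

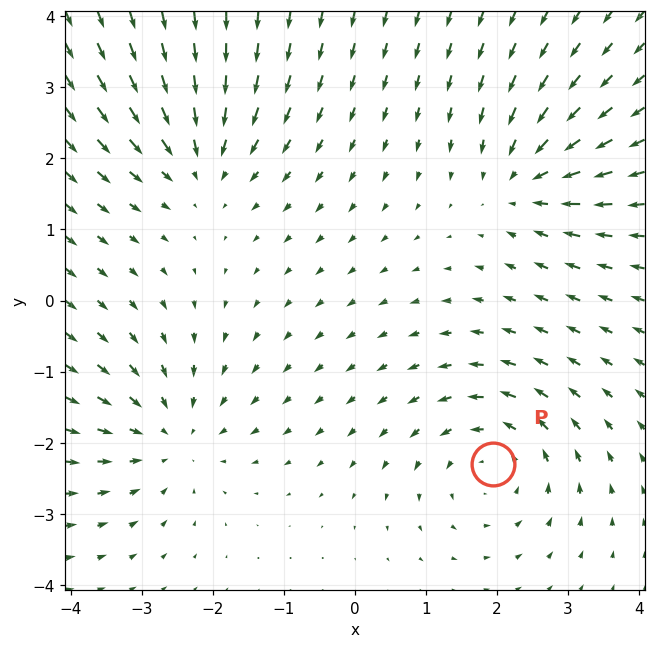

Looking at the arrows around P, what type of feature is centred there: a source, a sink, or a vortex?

vortex

At P (1.9, -2.3) the arrows circulate counterclockwise. Divergence ≈0, curl about +4 — near-zero divergence with nonzero curl is a vortex.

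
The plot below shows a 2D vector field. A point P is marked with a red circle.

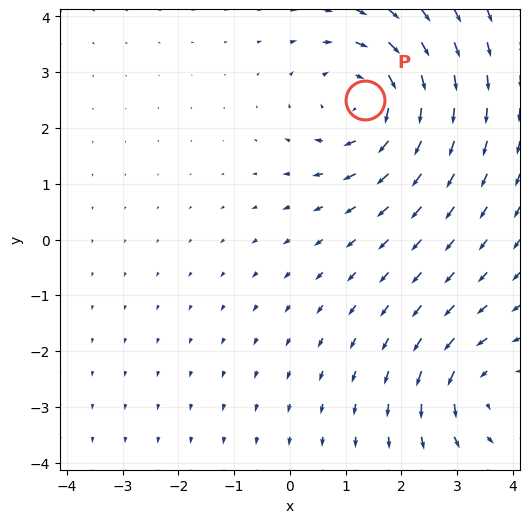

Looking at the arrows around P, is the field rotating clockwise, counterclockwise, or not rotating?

clockwise

Near P at (1.3, 2.5) the arrows circulate clockwise. The curl (z-component) there is about -4; negative curl means clockwise rotation.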